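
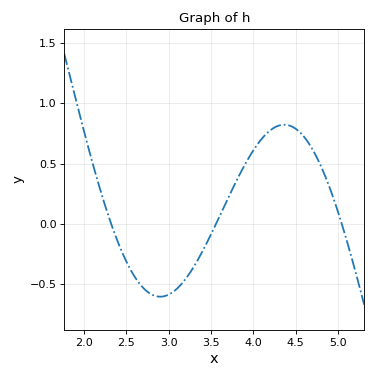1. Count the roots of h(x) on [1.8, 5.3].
3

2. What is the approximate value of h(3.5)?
-0.1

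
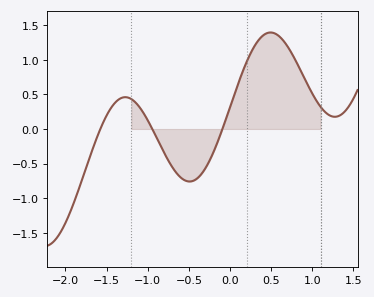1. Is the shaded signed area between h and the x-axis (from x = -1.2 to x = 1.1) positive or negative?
positive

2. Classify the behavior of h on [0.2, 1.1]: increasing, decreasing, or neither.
neither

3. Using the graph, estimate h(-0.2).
-0.35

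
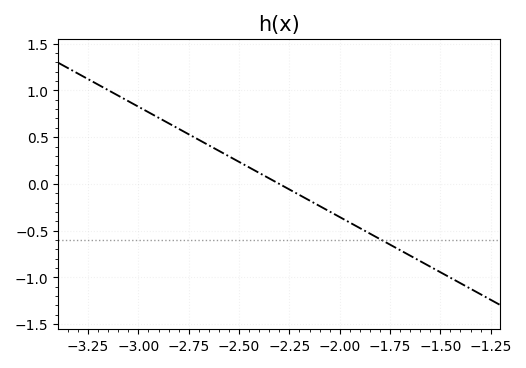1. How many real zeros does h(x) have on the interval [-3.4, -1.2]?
1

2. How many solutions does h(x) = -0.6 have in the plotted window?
1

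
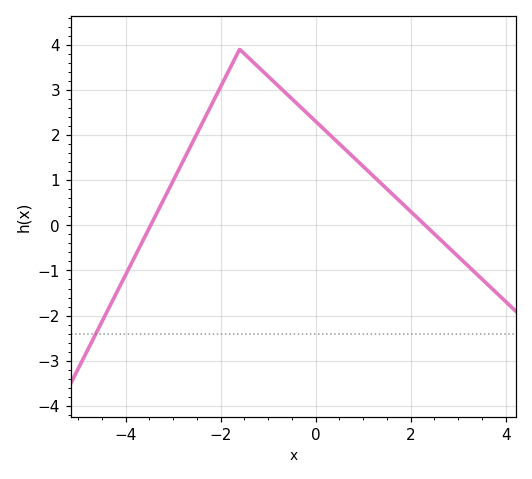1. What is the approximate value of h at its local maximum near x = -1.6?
3.9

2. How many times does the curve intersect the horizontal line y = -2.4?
1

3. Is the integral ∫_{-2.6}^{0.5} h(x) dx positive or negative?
positive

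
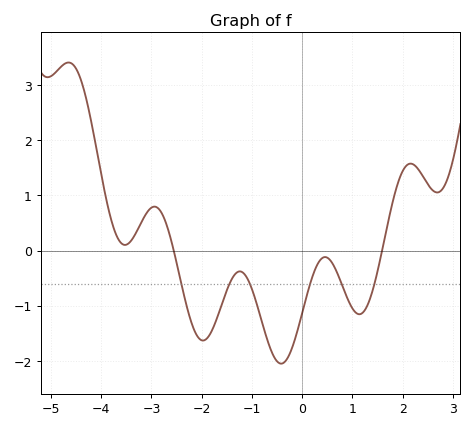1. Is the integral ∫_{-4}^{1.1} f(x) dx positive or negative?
negative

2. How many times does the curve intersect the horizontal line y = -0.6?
6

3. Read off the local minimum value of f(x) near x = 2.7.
1.05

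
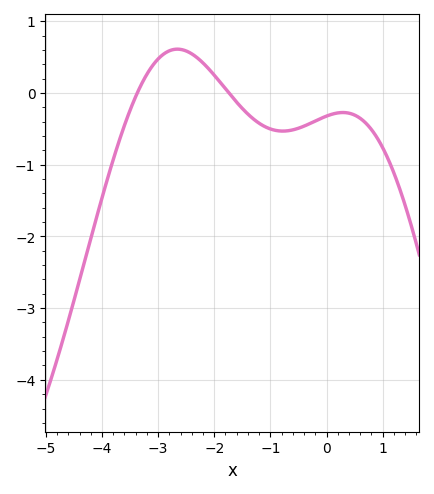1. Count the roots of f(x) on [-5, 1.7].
2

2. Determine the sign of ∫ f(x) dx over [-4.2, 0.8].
negative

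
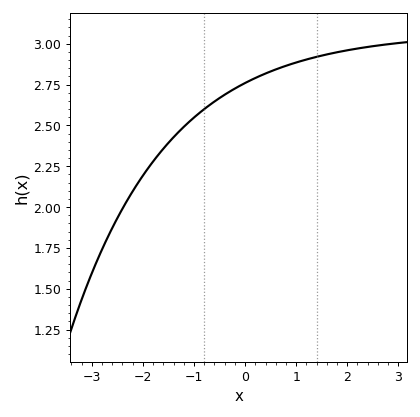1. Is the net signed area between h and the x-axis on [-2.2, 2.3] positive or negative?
positive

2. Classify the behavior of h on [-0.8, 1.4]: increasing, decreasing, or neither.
increasing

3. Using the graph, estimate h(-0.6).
2.65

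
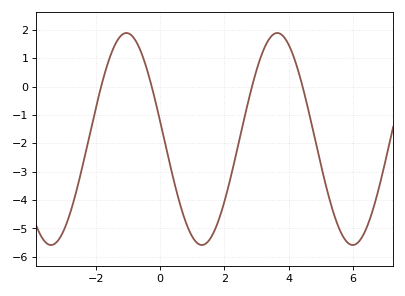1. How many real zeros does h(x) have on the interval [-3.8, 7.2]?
4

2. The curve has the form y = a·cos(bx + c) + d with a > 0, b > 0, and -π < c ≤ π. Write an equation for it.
y = 3.74cos(1.34x + 1.4) - 1.85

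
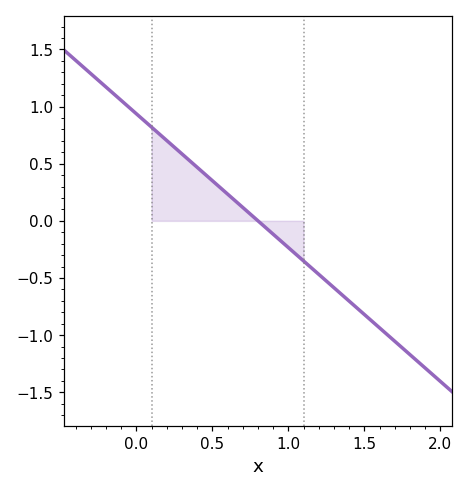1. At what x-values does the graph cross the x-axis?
0.8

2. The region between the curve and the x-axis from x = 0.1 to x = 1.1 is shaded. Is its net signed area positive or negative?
positive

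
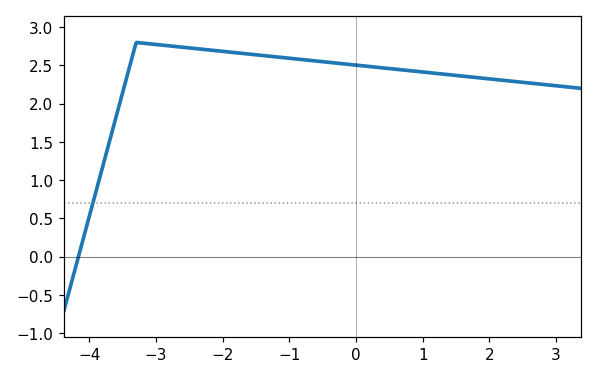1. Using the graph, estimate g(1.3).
2.39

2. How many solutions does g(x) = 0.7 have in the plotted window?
1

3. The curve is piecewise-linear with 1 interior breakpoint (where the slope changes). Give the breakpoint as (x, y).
(-3.3, 2.8)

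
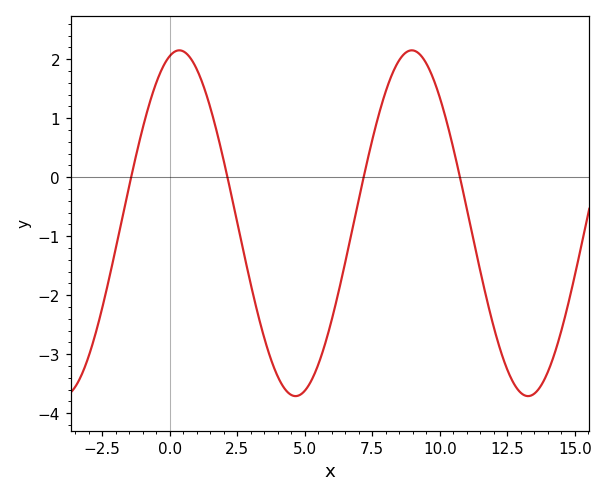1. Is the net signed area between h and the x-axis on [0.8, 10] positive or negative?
negative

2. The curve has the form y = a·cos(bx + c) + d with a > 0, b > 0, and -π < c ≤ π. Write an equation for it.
y = 2.93cos(0.73x - 0.262) - 0.78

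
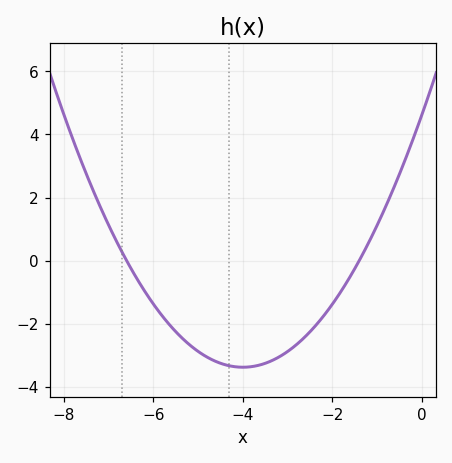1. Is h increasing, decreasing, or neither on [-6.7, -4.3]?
decreasing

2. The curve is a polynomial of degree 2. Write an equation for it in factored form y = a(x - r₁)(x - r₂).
y = 0.5(x + 6.6)(x + 1.4)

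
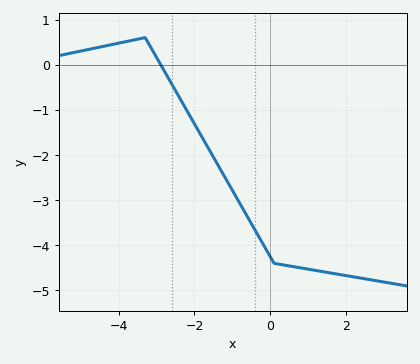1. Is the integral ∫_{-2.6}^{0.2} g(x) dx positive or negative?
negative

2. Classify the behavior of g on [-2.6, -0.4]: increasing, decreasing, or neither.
decreasing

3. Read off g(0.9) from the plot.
-4.5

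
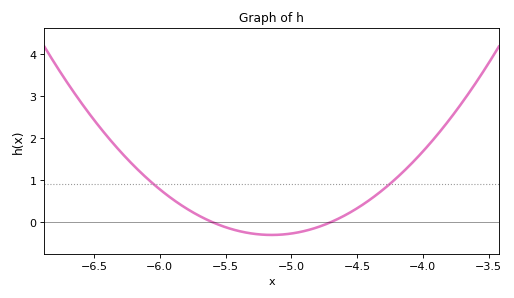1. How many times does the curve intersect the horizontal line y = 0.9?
2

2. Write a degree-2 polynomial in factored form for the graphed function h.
y = 1.5(x + 5.6)(x + 4.7)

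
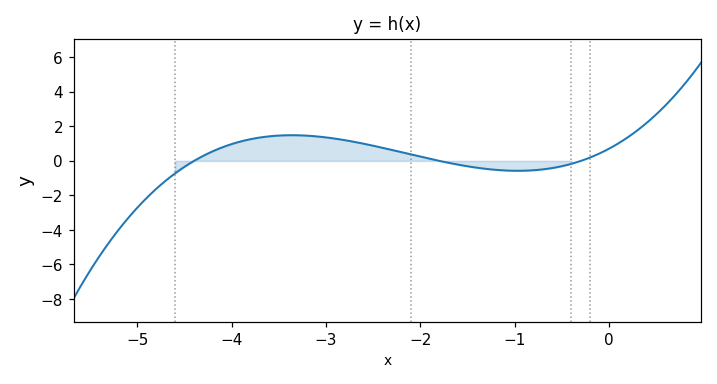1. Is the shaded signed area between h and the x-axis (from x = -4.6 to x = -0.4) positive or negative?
positive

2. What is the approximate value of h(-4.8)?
-1.6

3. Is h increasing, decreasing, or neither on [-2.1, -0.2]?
neither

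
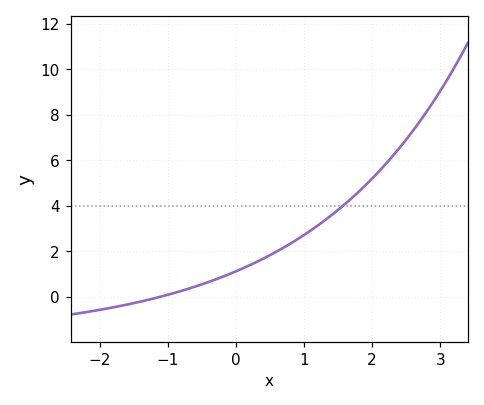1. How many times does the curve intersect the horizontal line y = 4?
1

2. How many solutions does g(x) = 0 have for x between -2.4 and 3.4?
1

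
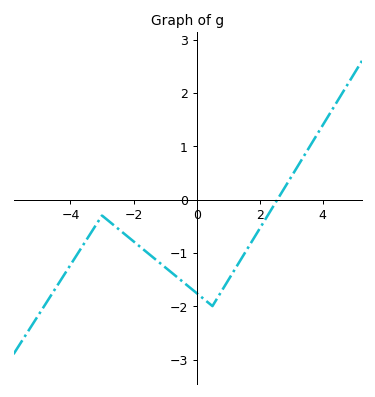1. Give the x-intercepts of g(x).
2.56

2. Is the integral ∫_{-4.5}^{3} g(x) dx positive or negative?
negative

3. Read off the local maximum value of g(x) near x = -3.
-0.3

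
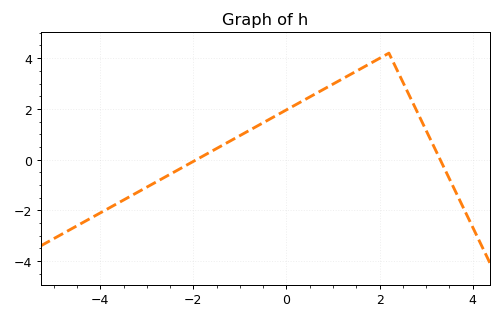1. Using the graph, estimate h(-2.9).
-1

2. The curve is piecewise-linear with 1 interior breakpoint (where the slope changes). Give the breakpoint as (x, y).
(2.2, 4.2)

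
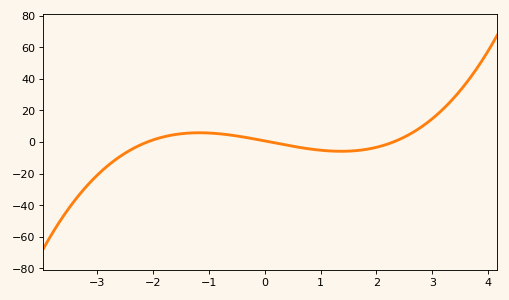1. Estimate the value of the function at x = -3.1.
-24.7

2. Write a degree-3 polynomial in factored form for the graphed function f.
y = 1.43(x + 2.1)(x - 0.1)(x - 2.3)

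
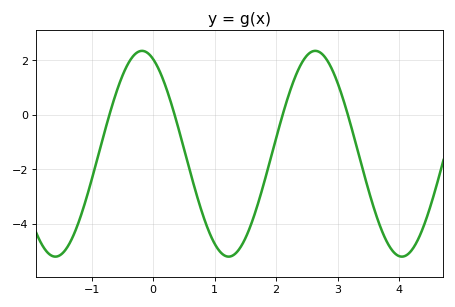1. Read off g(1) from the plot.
-4.73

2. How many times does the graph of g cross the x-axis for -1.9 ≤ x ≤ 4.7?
4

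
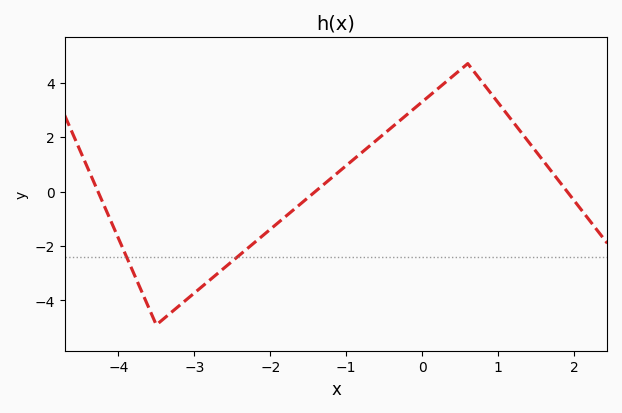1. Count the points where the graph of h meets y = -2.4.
2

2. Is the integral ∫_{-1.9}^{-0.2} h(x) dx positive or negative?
positive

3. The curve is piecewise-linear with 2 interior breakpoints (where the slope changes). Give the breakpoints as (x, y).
(-3.5, -4.9); (0.6, 4.7)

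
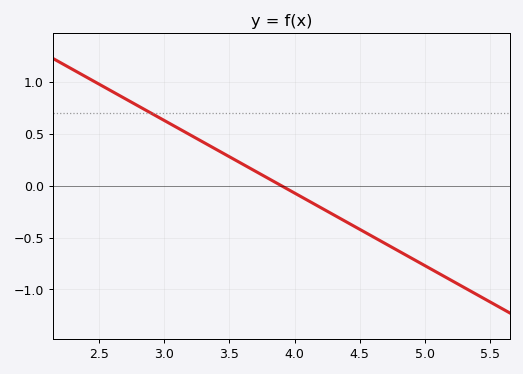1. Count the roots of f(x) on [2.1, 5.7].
1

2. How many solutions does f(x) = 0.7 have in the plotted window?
1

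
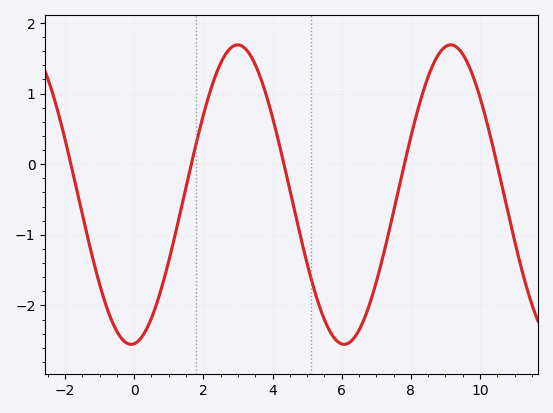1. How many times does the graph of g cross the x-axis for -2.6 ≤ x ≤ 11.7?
5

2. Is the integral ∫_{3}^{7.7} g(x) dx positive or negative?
negative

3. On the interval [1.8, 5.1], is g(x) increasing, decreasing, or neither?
neither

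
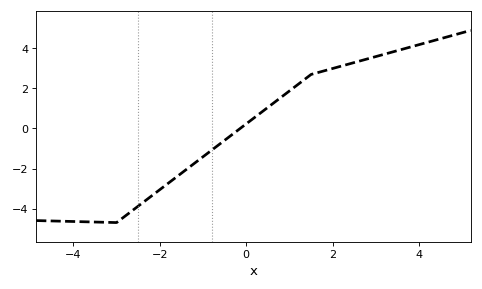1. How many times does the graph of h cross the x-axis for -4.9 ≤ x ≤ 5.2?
1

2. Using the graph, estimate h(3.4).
3.8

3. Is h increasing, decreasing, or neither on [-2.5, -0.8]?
increasing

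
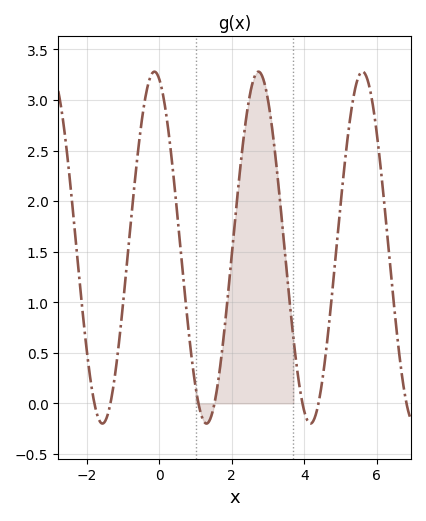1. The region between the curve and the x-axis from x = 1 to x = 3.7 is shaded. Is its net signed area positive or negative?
positive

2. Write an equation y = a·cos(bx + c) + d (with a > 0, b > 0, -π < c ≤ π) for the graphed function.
y = 1.74cos(2.19x + 0.292) + 1.54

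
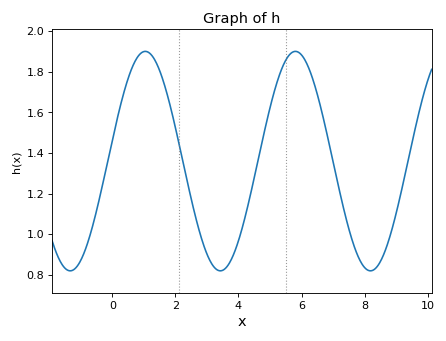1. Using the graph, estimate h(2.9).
0.945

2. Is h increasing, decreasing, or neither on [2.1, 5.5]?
neither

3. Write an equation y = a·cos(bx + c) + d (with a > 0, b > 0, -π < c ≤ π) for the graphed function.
y = 0.54cos(1.32x - 1.38) + 1.36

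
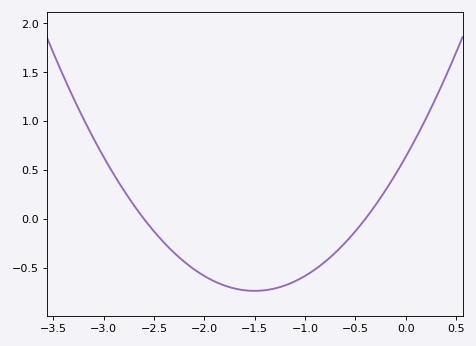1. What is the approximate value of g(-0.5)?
-0.15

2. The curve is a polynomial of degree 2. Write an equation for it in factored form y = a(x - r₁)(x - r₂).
y = 0.61(x + 2.6)(x + 0.4)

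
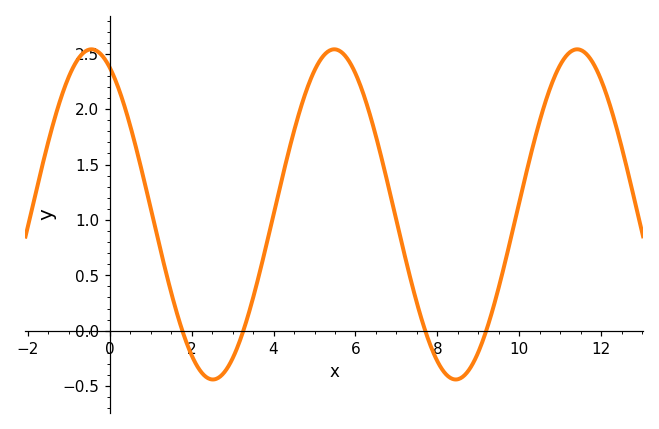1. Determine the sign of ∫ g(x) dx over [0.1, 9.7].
positive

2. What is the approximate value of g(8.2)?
-0.4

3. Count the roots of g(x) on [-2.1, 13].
4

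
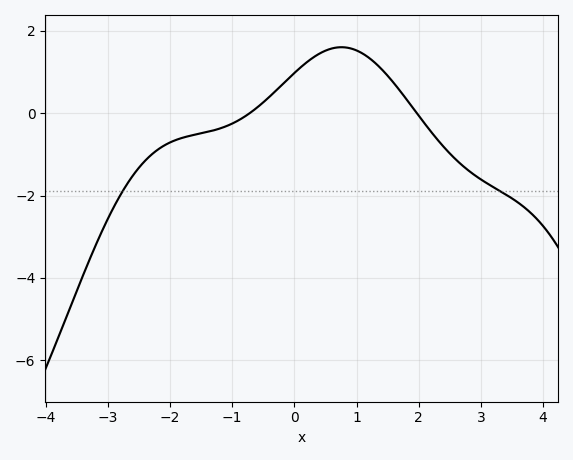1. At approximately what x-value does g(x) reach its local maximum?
0.758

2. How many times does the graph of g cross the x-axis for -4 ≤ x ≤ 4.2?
2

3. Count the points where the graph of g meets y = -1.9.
2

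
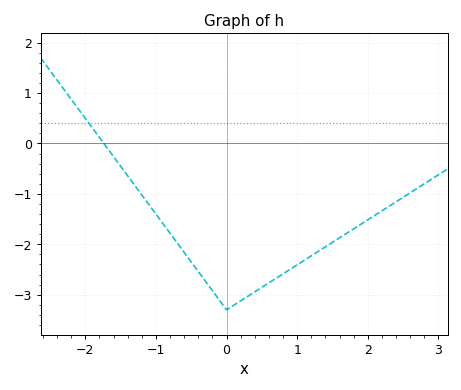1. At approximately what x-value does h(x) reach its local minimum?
0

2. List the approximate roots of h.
-1.7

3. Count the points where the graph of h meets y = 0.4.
1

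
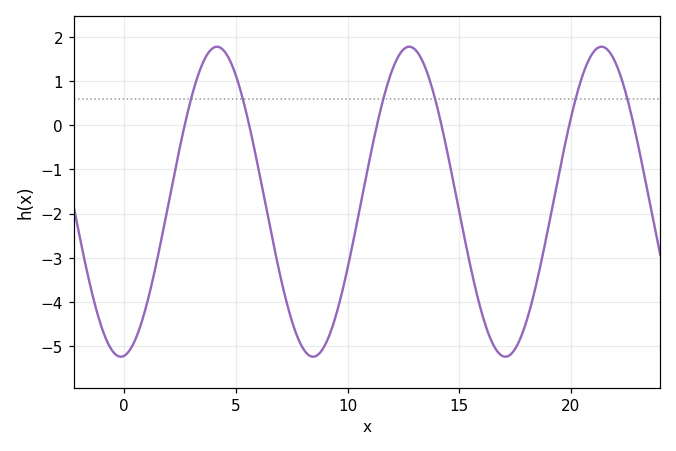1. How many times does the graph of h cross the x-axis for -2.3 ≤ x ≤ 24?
6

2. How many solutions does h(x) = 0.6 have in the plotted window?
6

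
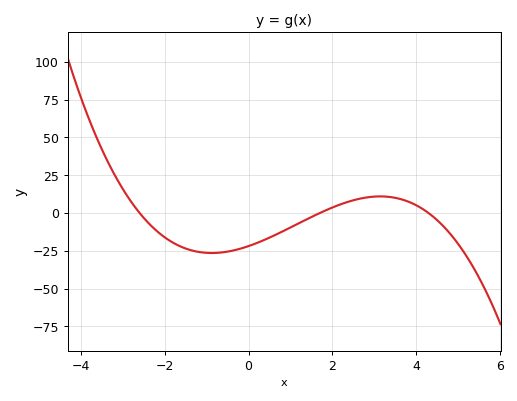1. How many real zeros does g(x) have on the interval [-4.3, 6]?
3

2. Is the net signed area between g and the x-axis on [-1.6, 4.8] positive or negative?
negative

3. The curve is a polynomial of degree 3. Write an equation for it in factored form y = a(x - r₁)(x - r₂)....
y = -1.15(x + 2.6)(x - 1.7)(x - 4.3)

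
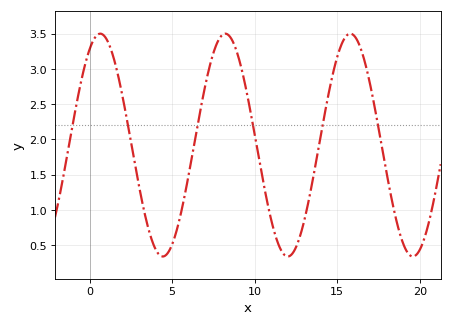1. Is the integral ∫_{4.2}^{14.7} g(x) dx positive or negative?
positive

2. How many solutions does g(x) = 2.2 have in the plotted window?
6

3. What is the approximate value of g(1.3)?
3.3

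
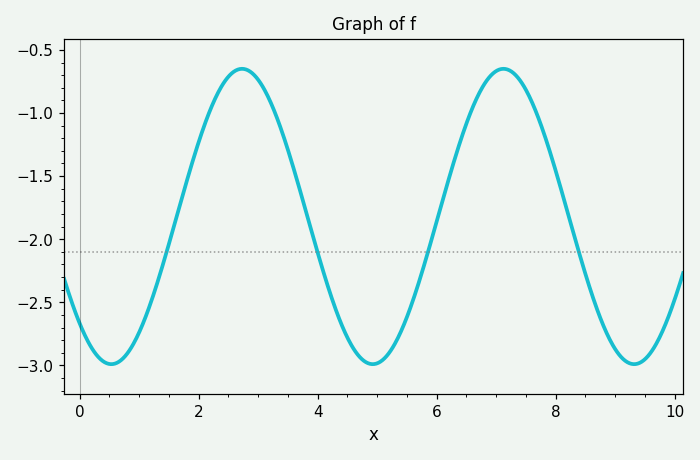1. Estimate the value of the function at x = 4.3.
-2.55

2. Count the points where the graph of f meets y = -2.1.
4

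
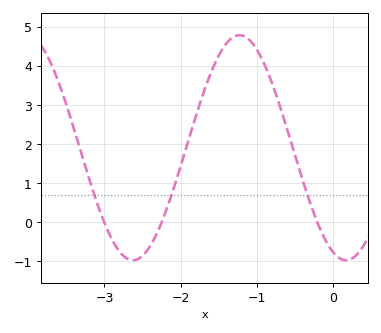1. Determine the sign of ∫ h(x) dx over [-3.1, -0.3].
positive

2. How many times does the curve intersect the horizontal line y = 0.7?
3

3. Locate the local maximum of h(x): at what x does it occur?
-1.2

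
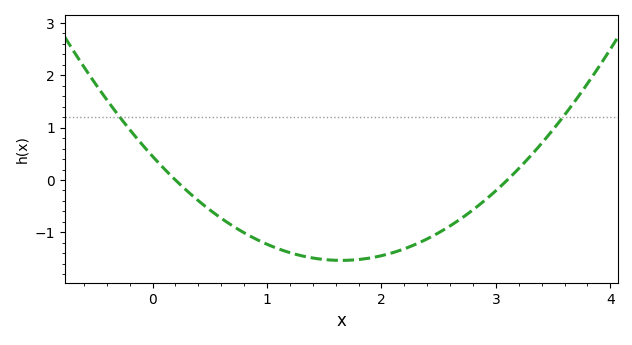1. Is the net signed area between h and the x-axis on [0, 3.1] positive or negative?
negative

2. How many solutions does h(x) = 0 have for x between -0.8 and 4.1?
2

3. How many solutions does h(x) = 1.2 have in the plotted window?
2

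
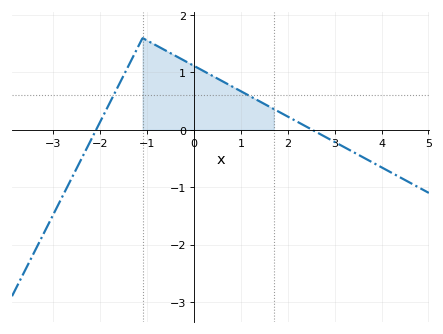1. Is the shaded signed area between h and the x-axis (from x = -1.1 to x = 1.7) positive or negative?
positive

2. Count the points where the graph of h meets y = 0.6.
2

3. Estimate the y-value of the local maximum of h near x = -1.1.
1.6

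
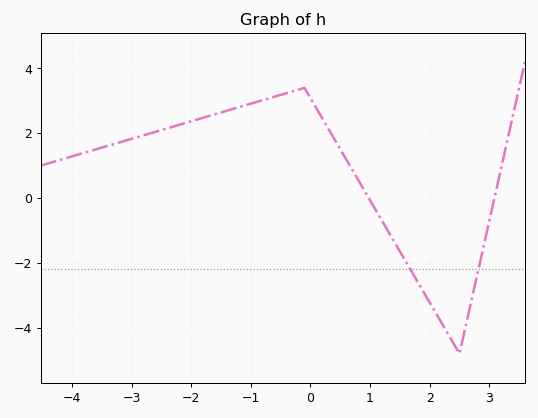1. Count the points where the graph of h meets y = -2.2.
2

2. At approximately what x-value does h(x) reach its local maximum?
-0.103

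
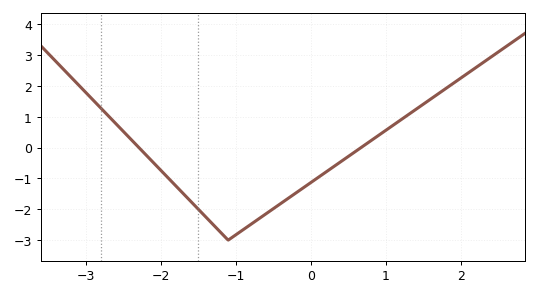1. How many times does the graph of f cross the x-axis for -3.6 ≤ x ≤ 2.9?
2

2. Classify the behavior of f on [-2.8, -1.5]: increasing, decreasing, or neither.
decreasing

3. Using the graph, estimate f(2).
2.25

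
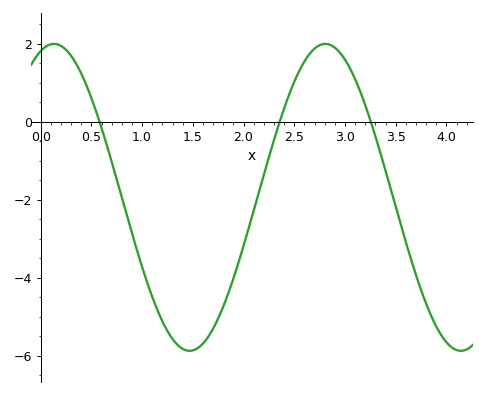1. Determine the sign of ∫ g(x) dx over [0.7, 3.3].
negative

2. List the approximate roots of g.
0.6, 2.4, 3.3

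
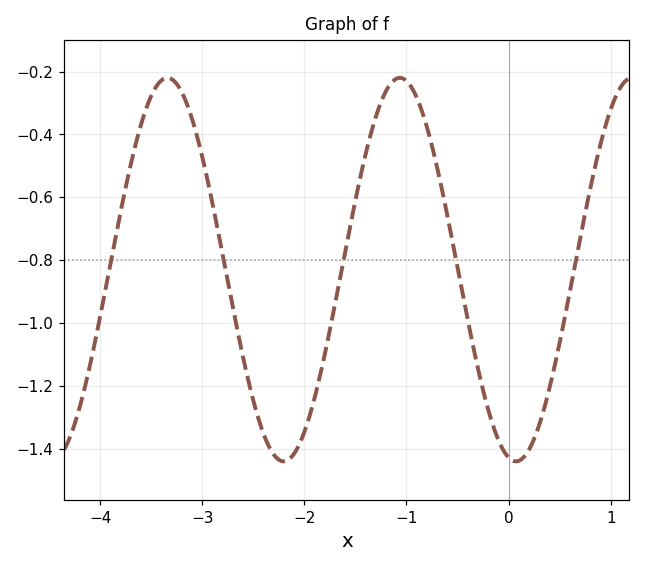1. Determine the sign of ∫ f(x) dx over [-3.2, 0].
negative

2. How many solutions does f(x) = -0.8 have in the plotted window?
5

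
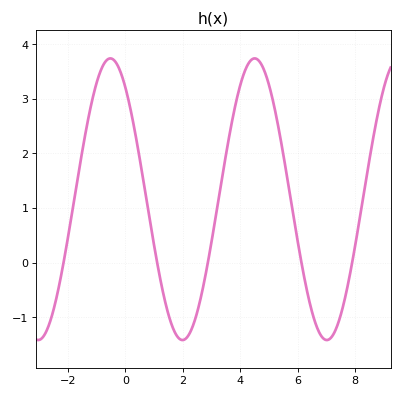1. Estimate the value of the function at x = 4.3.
3.7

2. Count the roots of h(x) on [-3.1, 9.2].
5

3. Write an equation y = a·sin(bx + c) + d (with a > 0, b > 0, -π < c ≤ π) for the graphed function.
y = 2.58sin(1.2x + 2.2) + 1.16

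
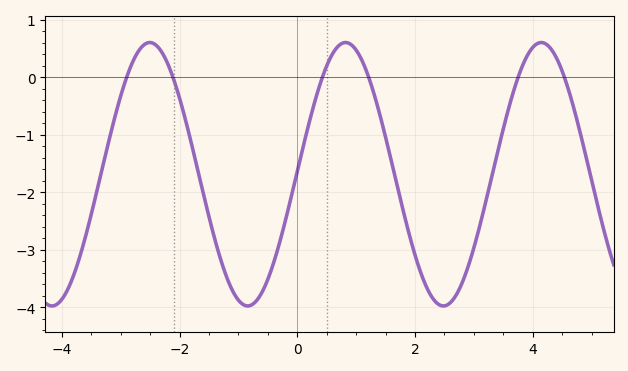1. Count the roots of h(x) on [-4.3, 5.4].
6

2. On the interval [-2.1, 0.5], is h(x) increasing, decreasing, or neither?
neither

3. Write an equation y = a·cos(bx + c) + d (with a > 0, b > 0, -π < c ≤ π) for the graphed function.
y = 2.29cos(1.89x - 1.55) - 1.69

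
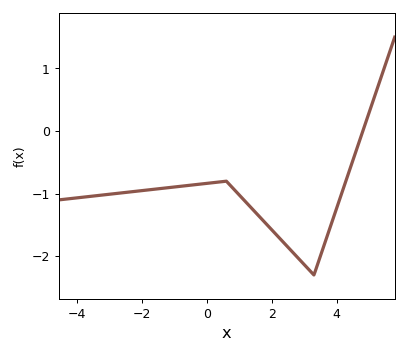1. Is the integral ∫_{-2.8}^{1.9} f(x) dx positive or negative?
negative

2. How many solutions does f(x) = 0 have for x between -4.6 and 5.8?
1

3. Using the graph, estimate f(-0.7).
-0.9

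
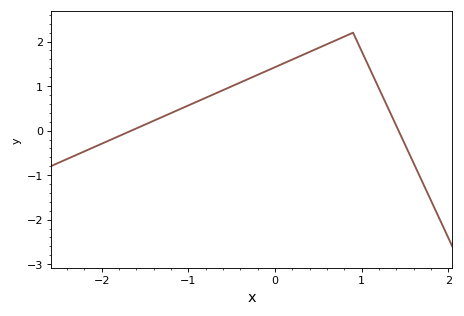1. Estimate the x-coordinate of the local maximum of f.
0.9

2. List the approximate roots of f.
-1.7, 1.4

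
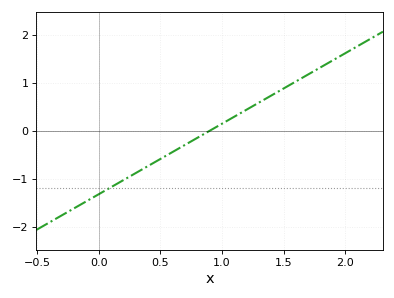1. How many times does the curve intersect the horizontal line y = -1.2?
1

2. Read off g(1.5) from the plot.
0.882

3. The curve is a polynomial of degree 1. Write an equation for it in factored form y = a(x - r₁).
y = 1.47(x - 0.9)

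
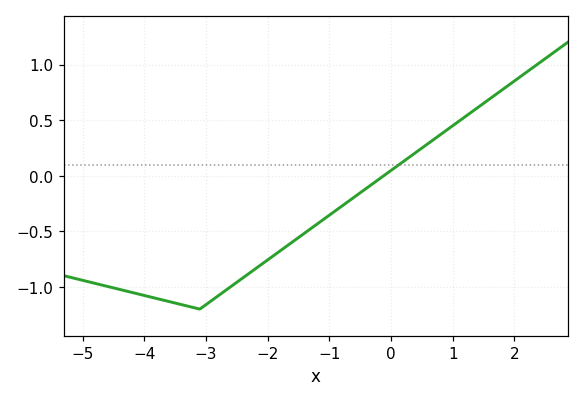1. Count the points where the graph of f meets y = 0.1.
1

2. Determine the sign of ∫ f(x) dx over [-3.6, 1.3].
negative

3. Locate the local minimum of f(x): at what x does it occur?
-3.1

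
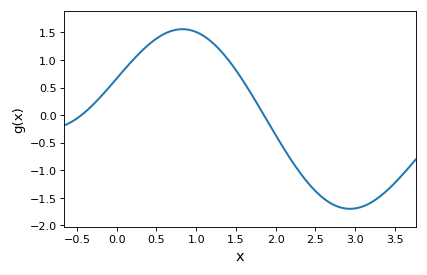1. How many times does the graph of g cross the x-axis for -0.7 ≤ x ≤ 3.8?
2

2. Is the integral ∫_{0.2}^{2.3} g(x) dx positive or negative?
positive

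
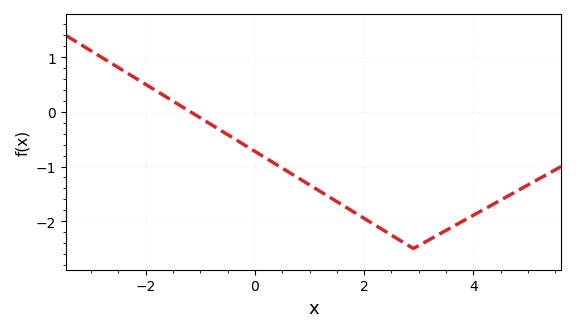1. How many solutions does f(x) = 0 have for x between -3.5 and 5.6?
1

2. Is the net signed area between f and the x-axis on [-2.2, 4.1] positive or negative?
negative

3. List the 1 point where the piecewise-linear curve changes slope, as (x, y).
(2.9, -2.5)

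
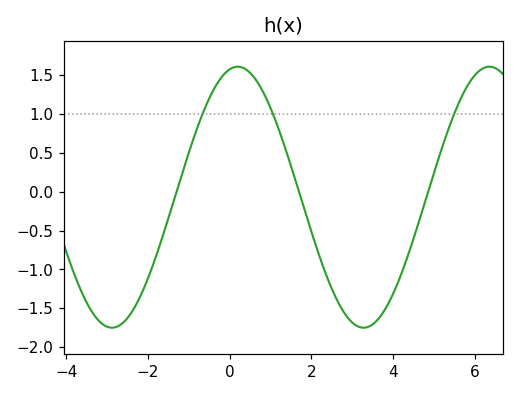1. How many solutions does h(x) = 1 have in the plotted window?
3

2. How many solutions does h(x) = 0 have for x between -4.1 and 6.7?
3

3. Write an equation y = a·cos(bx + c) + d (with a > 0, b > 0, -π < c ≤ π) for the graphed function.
y = 1.68cos(1x - 0.2) - 0.07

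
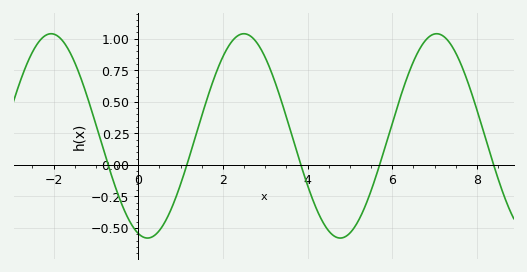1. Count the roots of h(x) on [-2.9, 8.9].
5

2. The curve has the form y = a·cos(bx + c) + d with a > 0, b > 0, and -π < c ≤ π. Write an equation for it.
y = 0.81cos(1.4x + 2.8) + 0.23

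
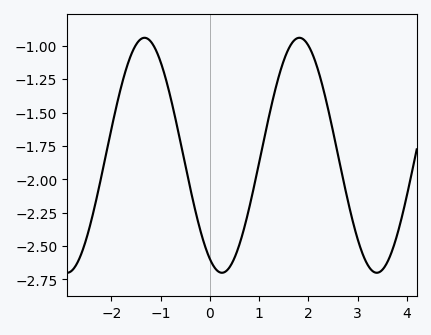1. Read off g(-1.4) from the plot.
-0.95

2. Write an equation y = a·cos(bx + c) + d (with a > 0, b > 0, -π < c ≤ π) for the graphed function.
y = 0.88cos(2x + 2.65) - 1.82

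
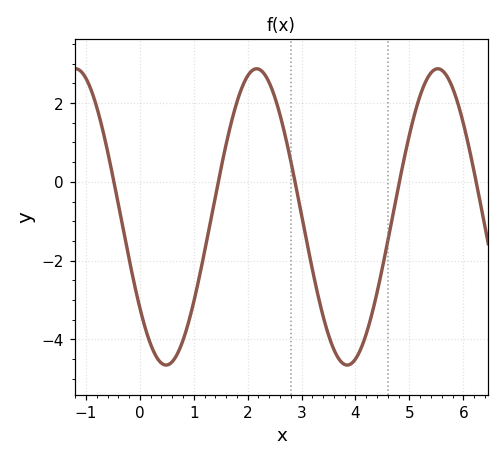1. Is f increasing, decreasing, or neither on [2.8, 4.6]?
neither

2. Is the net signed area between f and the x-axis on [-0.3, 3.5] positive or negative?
negative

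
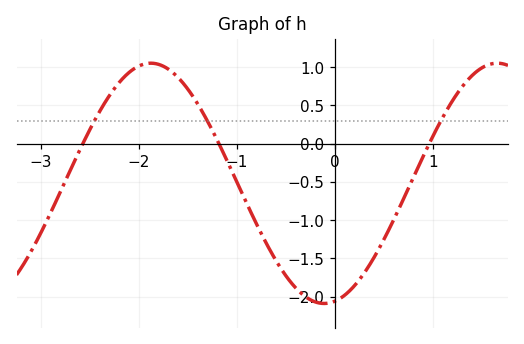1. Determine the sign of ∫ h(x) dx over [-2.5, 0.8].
negative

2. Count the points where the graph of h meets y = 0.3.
3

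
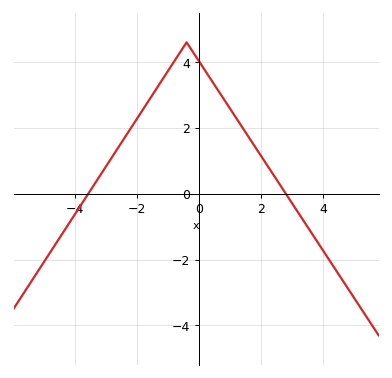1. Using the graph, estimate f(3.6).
-1.2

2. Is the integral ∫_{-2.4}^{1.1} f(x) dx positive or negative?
positive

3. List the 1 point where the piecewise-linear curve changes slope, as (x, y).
(-0.4, 4.6)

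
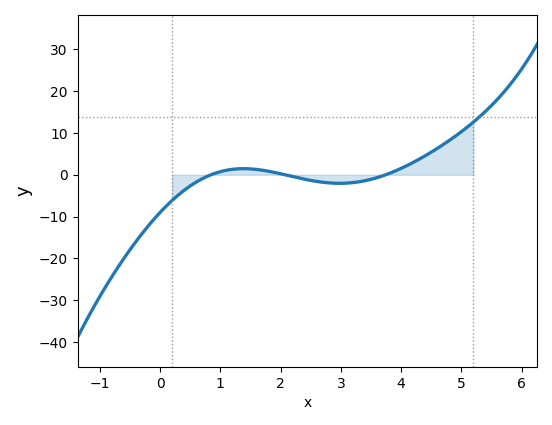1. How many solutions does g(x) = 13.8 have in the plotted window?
1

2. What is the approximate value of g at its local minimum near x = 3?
-2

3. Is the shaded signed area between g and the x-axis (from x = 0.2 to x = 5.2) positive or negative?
positive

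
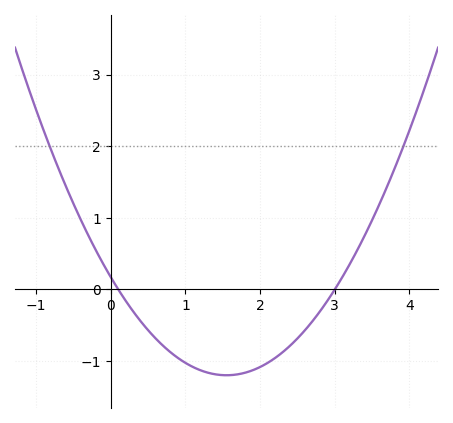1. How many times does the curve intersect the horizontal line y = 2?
2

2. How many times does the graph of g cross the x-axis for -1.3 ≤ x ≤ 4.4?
2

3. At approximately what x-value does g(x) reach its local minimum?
1.6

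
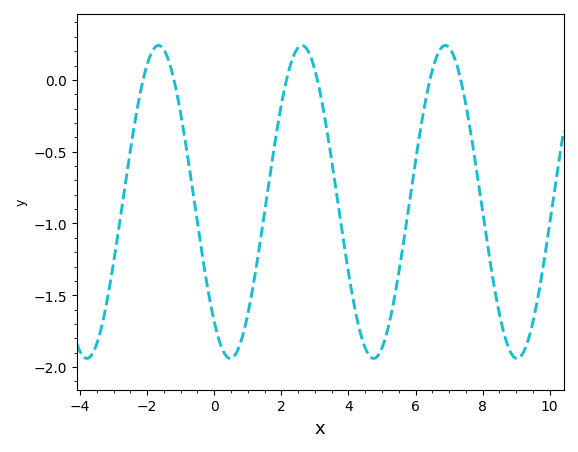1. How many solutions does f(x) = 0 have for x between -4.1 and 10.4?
6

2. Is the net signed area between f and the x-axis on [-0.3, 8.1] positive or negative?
negative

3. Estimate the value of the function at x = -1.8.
0.2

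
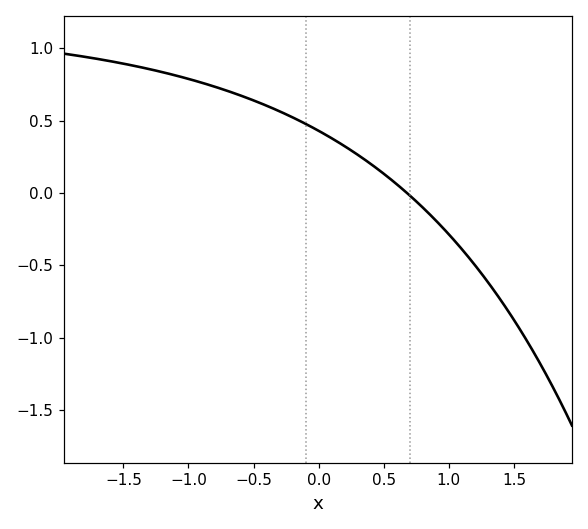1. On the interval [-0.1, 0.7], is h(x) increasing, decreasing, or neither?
decreasing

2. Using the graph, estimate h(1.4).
-0.75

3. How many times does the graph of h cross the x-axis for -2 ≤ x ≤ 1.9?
1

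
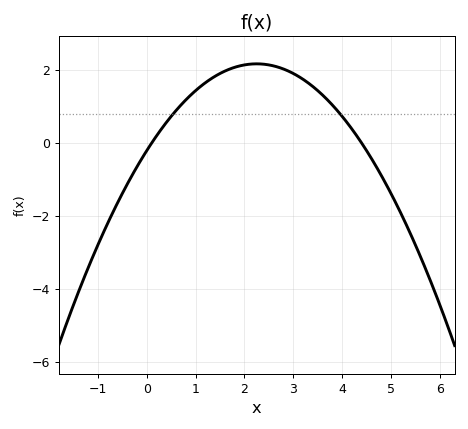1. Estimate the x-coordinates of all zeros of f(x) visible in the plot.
0.1, 4.4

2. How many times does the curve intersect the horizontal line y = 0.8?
2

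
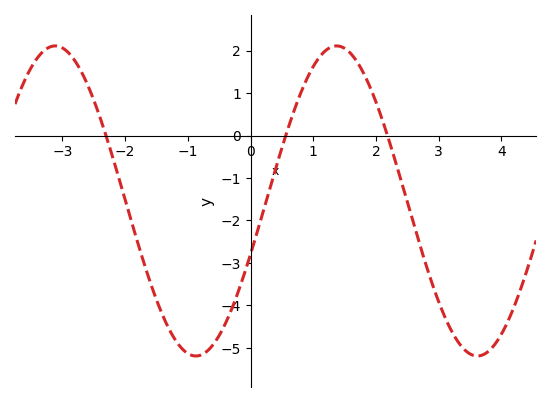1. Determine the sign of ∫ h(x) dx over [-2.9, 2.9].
negative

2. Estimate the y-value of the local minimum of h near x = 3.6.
-5.19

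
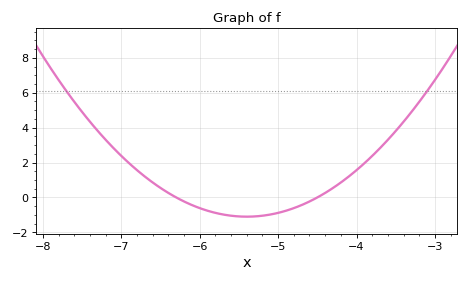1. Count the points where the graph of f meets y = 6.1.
2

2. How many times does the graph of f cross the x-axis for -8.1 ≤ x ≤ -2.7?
2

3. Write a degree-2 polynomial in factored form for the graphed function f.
y = 1.36(x + 6.3)(x + 4.5)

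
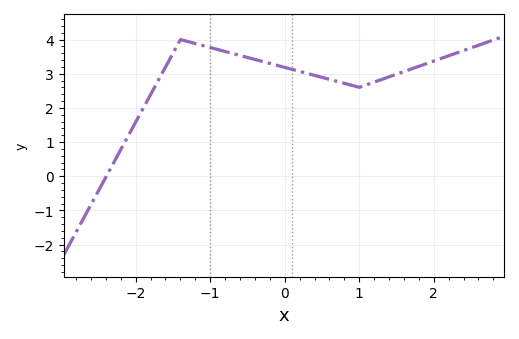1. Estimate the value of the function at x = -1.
3.77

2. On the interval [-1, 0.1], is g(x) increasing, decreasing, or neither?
decreasing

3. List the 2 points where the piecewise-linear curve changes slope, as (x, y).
(-1.4, 4); (1, 2.6)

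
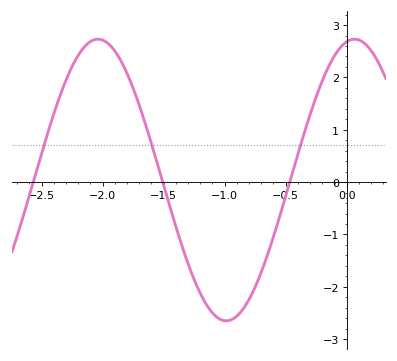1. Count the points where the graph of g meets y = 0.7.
3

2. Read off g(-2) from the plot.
2.71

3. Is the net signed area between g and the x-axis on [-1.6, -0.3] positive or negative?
negative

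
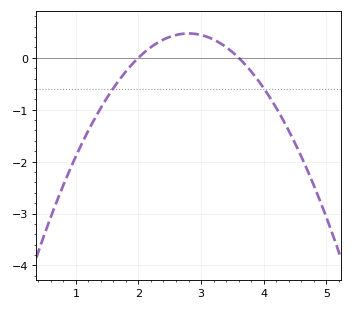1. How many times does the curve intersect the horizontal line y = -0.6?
2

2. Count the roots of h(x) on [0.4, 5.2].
2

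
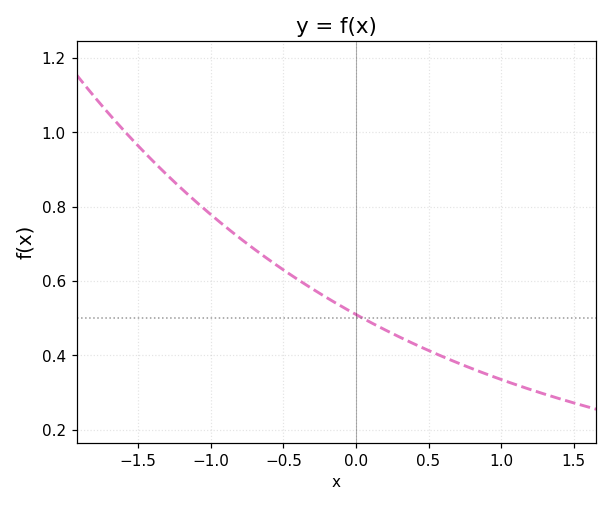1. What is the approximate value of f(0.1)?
0.489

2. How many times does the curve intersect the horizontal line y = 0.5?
1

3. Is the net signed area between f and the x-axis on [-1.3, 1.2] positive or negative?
positive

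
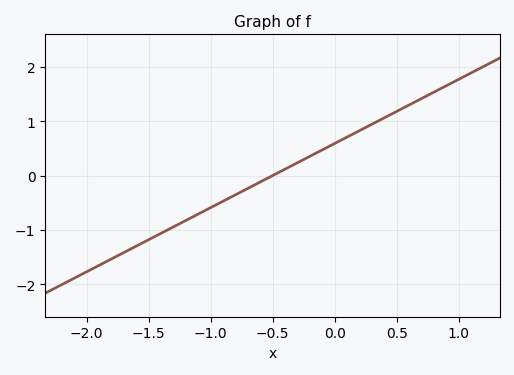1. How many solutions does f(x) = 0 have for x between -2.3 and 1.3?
1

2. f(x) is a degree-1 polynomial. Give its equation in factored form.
y = 1.18(x + 0.5)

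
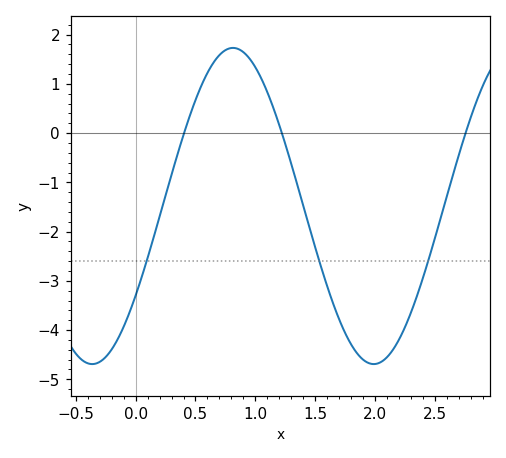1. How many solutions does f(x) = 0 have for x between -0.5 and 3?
3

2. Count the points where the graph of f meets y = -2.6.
3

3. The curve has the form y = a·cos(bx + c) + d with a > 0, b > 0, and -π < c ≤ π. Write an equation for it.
y = 3.21cos(2.7x - 2.2) - 1.48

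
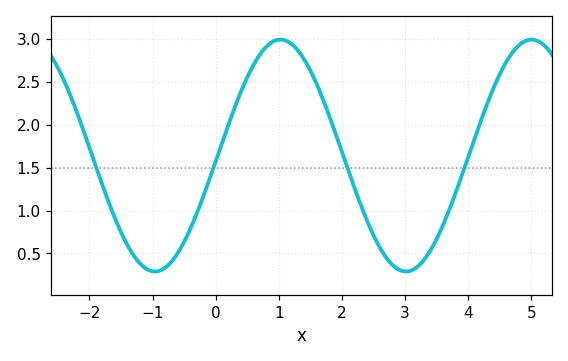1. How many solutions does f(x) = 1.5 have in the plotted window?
4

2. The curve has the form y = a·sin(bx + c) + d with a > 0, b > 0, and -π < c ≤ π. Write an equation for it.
y = 1.35sin(1.58x - 0.05) + 1.64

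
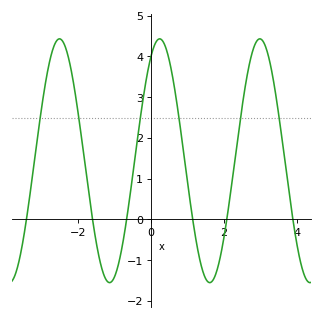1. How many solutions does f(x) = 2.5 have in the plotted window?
6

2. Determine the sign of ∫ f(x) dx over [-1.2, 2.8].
positive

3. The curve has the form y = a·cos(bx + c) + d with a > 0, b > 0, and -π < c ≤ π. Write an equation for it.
y = 2.99cos(2.29x - 0.55) + 1.44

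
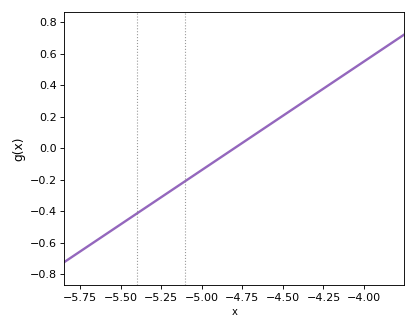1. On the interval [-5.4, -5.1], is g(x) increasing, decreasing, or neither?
increasing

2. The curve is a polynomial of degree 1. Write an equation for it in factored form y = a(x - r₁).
y = 0.69(x + 4.8)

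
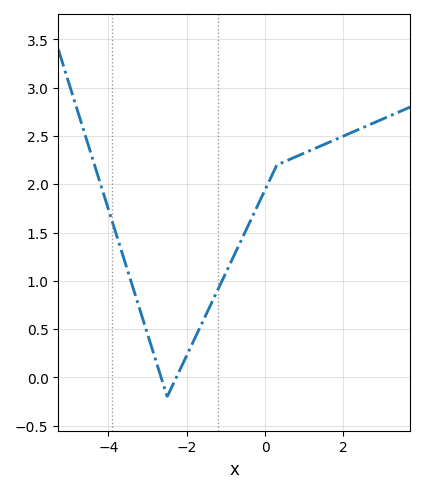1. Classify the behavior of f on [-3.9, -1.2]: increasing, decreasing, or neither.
neither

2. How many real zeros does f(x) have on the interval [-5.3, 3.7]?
2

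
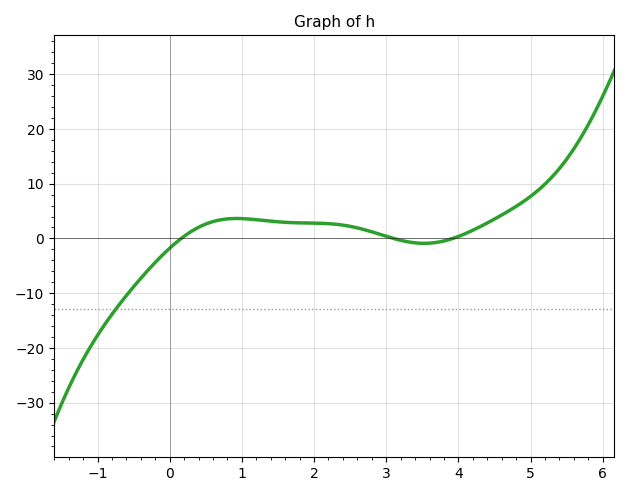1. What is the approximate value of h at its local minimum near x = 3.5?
-1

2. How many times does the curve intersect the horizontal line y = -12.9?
1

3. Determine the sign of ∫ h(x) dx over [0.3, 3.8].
positive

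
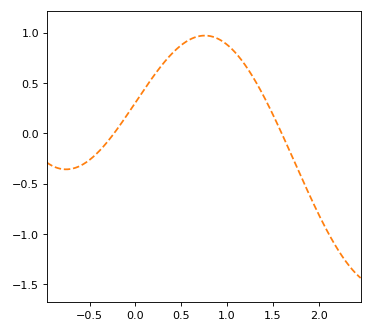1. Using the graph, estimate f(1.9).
-0.6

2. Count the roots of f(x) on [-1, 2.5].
2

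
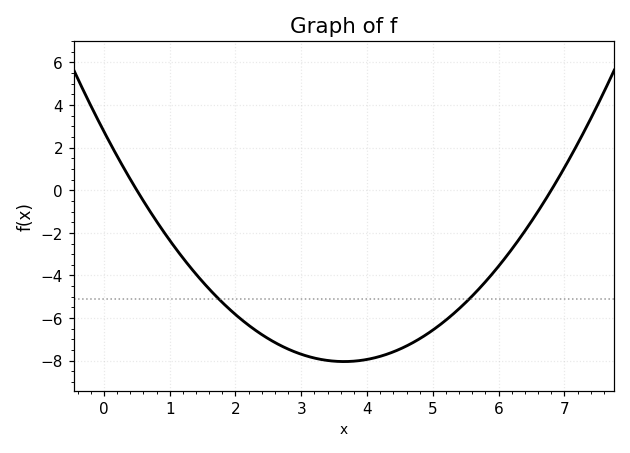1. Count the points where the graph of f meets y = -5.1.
2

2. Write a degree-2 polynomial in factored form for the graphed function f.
y = 0.81(x - 0.5)(x - 6.8)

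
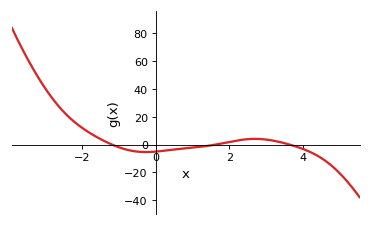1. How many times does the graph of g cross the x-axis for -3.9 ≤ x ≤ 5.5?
3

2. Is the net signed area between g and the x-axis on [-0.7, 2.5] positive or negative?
negative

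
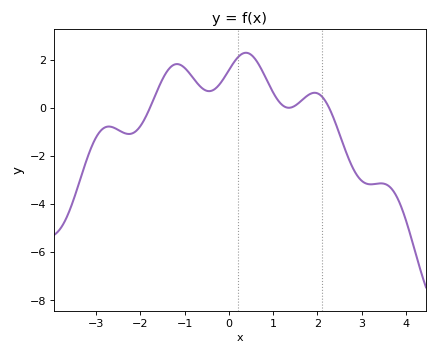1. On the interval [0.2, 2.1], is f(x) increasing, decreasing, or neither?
neither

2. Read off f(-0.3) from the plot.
0.8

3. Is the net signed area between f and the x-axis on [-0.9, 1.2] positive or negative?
positive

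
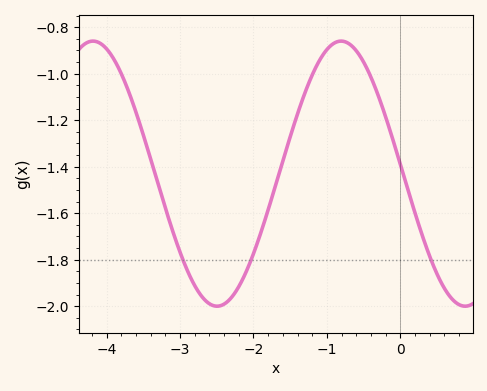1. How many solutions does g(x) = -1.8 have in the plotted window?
3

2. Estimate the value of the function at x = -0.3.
-1.1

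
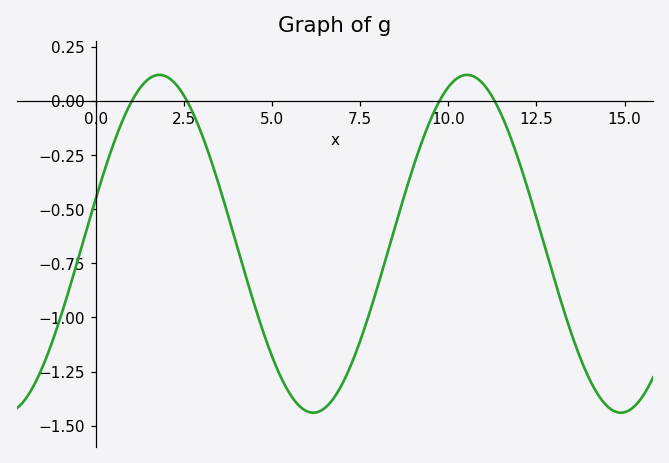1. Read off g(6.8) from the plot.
-1.36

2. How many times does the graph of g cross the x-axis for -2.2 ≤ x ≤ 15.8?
4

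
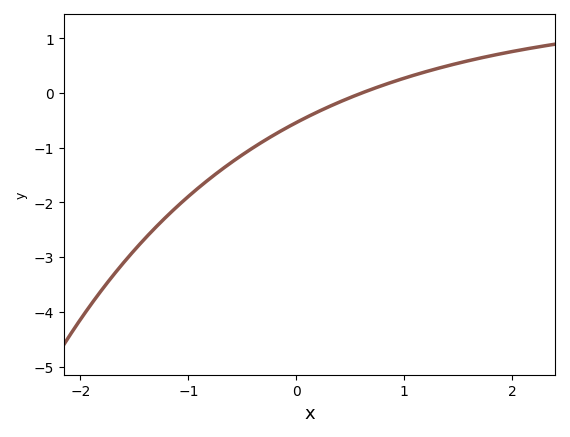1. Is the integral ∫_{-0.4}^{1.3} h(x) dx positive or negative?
negative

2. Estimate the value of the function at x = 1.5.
0.545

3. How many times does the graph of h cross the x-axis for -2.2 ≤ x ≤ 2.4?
1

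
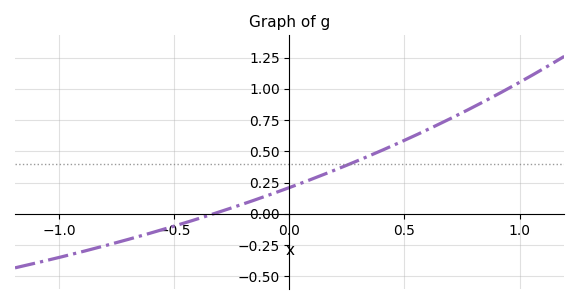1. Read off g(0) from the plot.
0.2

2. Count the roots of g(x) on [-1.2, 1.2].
1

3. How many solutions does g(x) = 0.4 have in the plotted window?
1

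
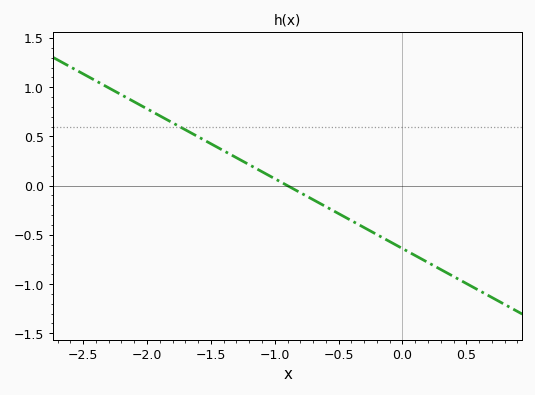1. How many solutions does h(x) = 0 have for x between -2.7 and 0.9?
1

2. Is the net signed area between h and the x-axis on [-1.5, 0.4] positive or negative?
negative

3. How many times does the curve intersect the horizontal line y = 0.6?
1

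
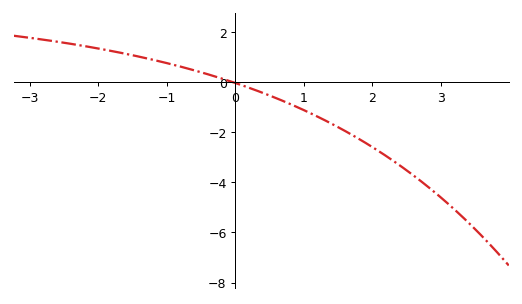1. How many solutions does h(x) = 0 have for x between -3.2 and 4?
1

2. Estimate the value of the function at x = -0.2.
0.2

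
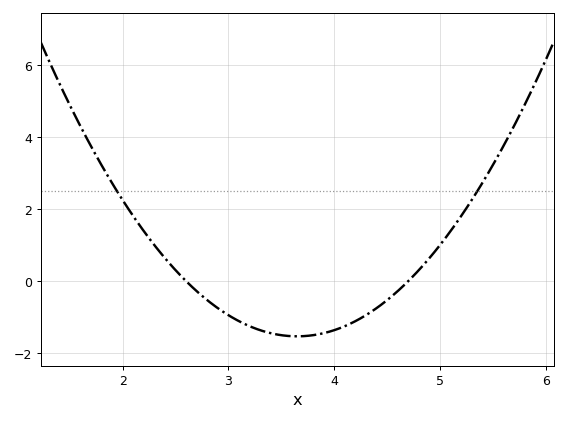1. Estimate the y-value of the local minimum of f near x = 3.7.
-1.53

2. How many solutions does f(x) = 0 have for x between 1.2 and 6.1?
2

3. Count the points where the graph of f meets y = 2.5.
2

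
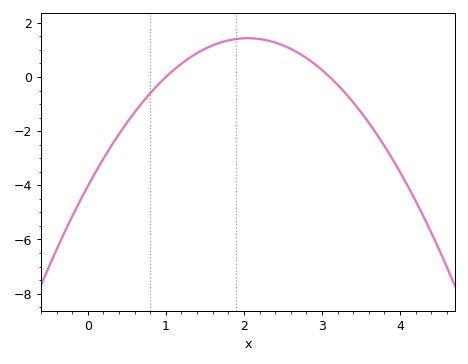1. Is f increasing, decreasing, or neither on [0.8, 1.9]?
increasing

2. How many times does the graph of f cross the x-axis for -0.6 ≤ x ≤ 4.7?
2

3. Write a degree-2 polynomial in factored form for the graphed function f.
y = -1.3(x - 1)(x - 3.1)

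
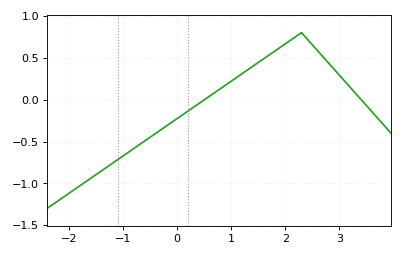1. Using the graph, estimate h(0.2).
-0.15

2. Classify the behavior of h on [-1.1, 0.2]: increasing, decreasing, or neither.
increasing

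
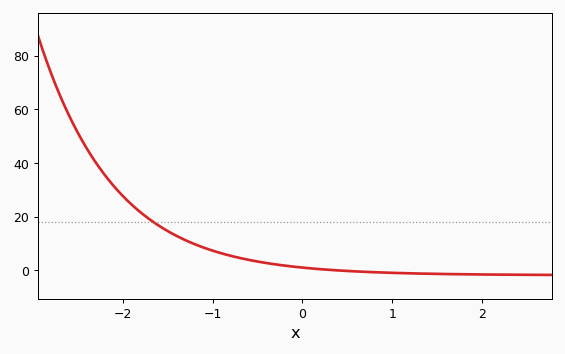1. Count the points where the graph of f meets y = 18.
1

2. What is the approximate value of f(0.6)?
0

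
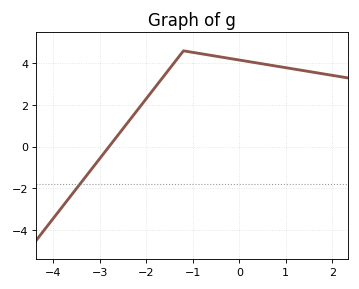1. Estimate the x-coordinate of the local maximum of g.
-1.2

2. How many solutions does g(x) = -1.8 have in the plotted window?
1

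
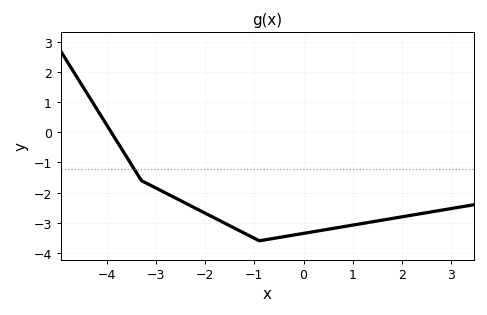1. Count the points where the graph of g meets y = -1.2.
1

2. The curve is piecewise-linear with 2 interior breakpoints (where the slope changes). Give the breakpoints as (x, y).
(-3.3, -1.6); (-0.9, -3.6)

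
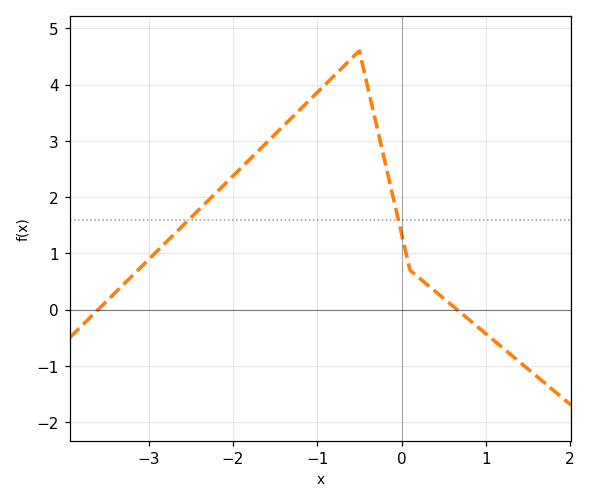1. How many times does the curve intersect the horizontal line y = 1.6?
2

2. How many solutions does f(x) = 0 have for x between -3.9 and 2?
2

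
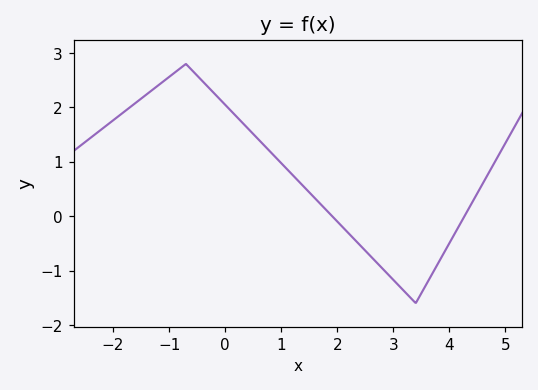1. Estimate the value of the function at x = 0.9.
1.08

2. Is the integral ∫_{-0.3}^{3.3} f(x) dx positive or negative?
positive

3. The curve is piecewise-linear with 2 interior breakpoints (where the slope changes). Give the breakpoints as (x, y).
(-0.7, 2.8); (3.4, -1.6)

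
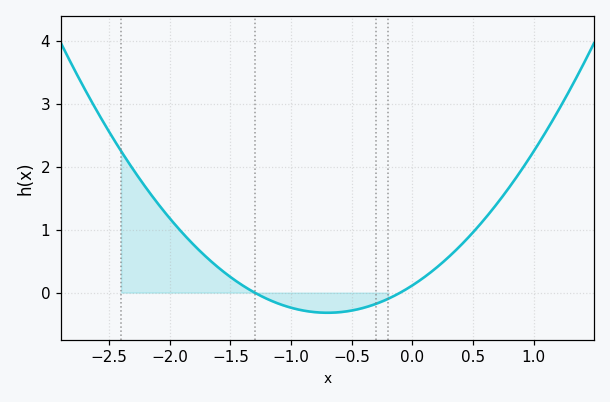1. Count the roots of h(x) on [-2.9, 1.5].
2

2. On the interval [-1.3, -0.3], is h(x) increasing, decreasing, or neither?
neither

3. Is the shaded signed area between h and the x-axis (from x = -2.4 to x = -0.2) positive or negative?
positive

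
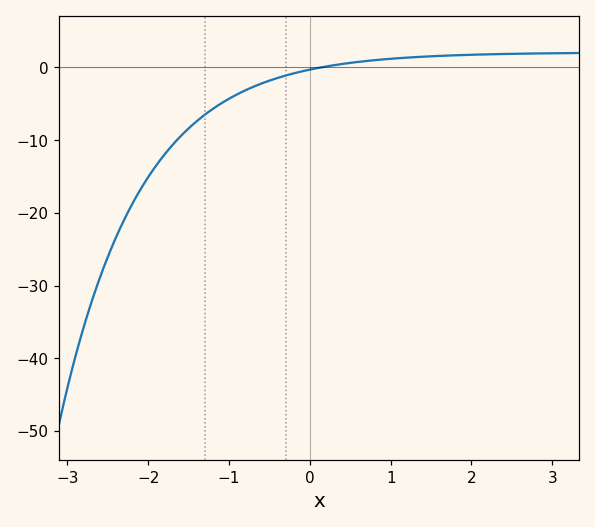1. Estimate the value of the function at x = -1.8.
-12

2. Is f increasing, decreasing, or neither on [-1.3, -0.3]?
increasing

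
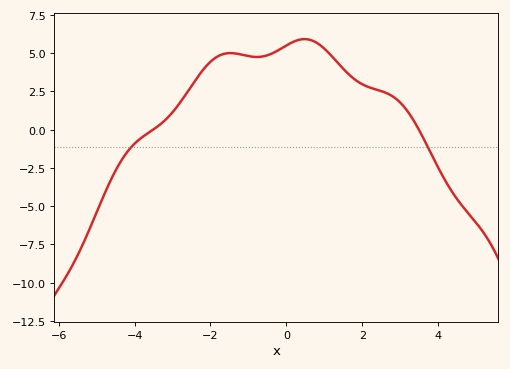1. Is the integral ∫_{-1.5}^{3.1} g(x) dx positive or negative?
positive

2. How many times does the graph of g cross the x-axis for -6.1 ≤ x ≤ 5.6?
2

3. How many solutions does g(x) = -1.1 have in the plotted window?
2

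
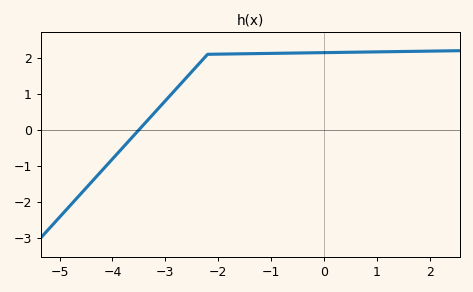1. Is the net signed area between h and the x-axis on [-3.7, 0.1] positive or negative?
positive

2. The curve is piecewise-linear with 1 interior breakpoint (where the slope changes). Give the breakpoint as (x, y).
(-2.2, 2.1)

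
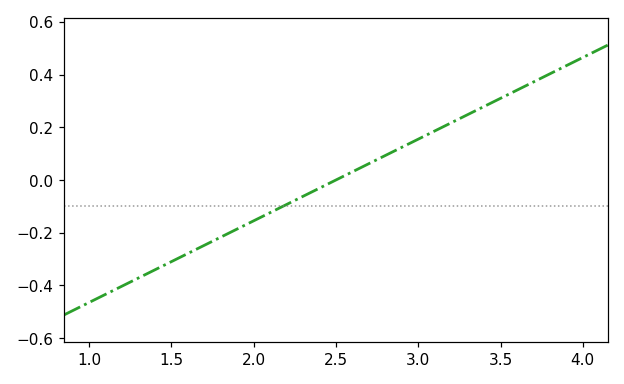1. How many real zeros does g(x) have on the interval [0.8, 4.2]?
1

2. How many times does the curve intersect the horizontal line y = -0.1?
1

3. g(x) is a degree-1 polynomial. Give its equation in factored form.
y = 0.31(x - 2.5)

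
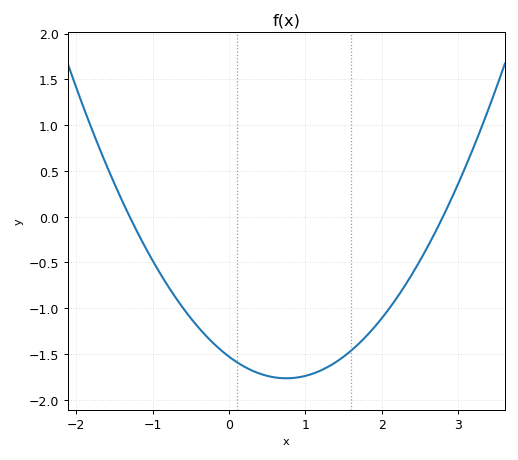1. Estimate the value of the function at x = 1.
-1.74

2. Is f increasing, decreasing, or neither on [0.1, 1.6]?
neither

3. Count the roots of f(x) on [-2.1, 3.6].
2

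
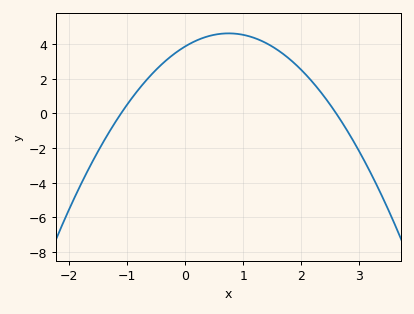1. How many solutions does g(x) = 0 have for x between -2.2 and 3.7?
2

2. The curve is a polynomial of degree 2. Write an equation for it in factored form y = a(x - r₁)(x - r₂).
y = -1.35(x + 1.1)(x - 2.6)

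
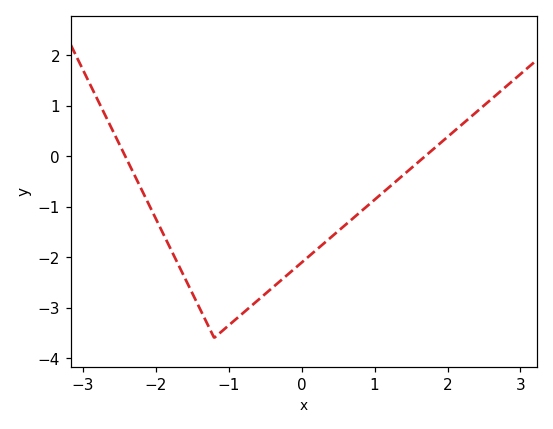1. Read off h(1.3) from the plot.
-0.5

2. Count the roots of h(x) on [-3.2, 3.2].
2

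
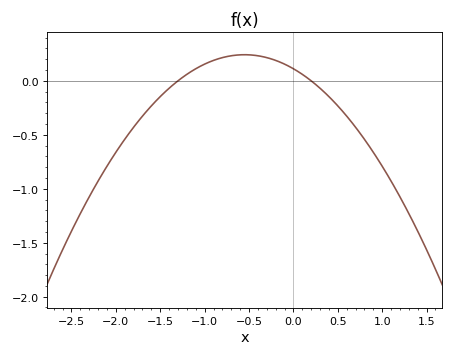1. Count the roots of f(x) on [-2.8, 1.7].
2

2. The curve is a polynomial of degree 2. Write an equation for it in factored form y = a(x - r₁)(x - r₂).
y = -0.43(x + 1.3)(x - 0.2)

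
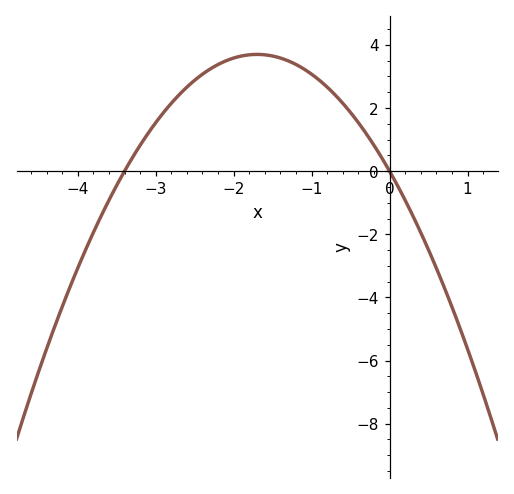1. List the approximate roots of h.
-3.4, 0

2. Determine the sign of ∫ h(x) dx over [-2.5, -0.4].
positive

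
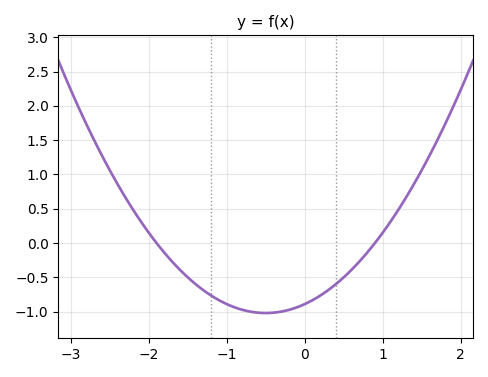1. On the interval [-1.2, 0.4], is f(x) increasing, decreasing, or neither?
neither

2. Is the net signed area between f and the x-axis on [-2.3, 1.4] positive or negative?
negative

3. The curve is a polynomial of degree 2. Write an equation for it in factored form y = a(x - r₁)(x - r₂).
y = 0.52(x + 1.9)(x - 0.9)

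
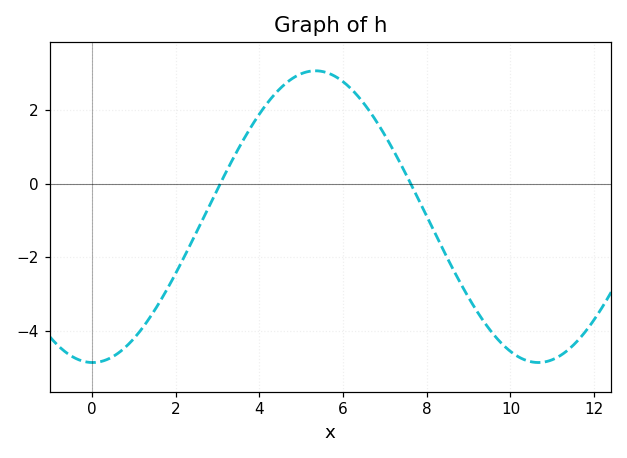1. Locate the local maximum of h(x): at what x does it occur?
5.34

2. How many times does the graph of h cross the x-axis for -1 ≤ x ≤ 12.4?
2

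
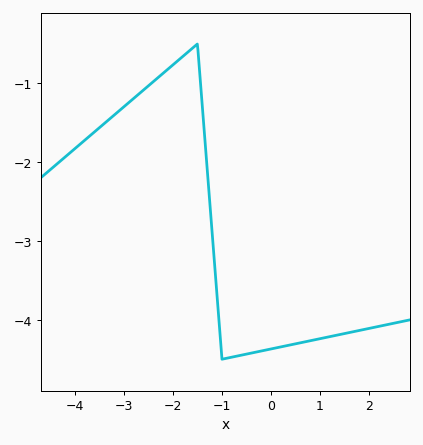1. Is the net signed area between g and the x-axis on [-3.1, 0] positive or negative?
negative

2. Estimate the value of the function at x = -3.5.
-1.6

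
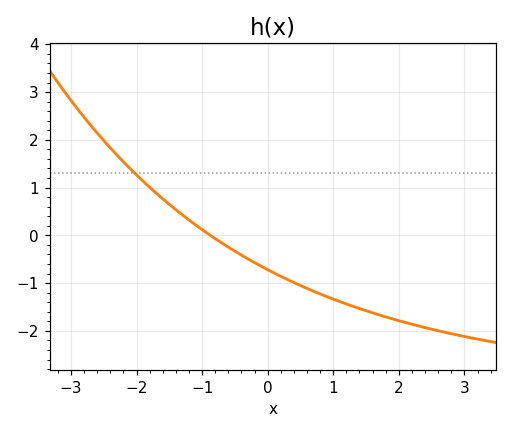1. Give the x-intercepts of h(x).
-0.9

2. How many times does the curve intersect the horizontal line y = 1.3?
1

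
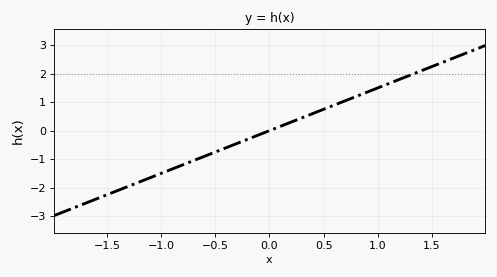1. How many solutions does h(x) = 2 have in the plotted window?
1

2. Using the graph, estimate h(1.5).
2.25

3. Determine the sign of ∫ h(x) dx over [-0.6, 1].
positive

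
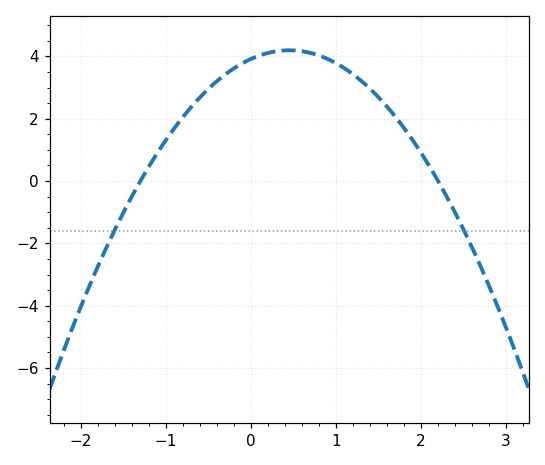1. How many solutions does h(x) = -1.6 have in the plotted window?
2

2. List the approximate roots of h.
-1.3, 2.2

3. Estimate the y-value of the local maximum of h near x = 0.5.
4.2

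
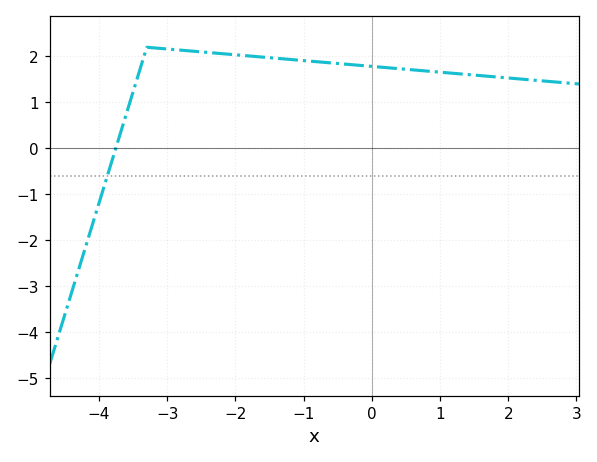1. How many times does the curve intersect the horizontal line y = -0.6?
1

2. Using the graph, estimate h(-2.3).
2.1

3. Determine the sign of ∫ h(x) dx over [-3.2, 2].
positive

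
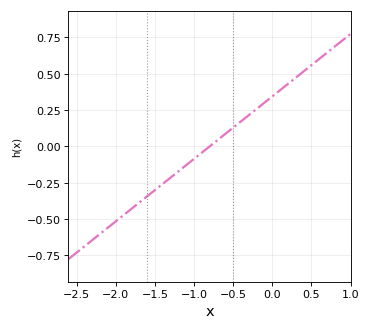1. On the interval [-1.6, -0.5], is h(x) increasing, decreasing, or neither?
increasing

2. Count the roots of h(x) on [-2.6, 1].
1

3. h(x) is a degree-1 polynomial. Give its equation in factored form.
y = 0.43(x + 0.8)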